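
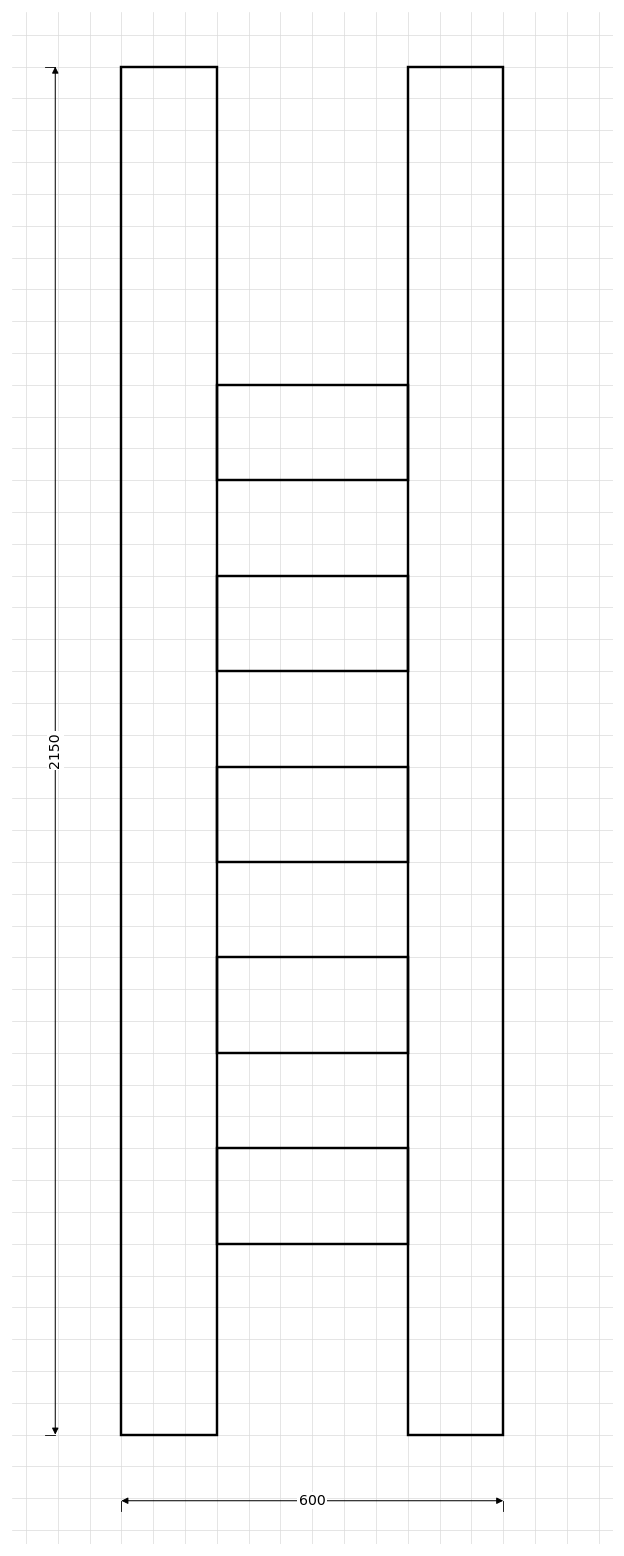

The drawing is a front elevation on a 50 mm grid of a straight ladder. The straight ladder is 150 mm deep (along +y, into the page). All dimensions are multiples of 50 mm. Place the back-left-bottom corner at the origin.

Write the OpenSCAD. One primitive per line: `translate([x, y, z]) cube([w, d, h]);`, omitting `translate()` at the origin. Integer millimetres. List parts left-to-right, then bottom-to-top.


cube([150, 150, 2150]);
translate([150, 0, 300]) cube([300, 150, 150]);
translate([150, 0, 600]) cube([300, 150, 150]);
translate([150, 0, 900]) cube([300, 150, 150]);
translate([150, 0, 1200]) cube([300, 150, 150]);
translate([150, 0, 1500]) cube([300, 150, 150]);
translate([450, 0, 0]) cube([150, 150, 2150]);


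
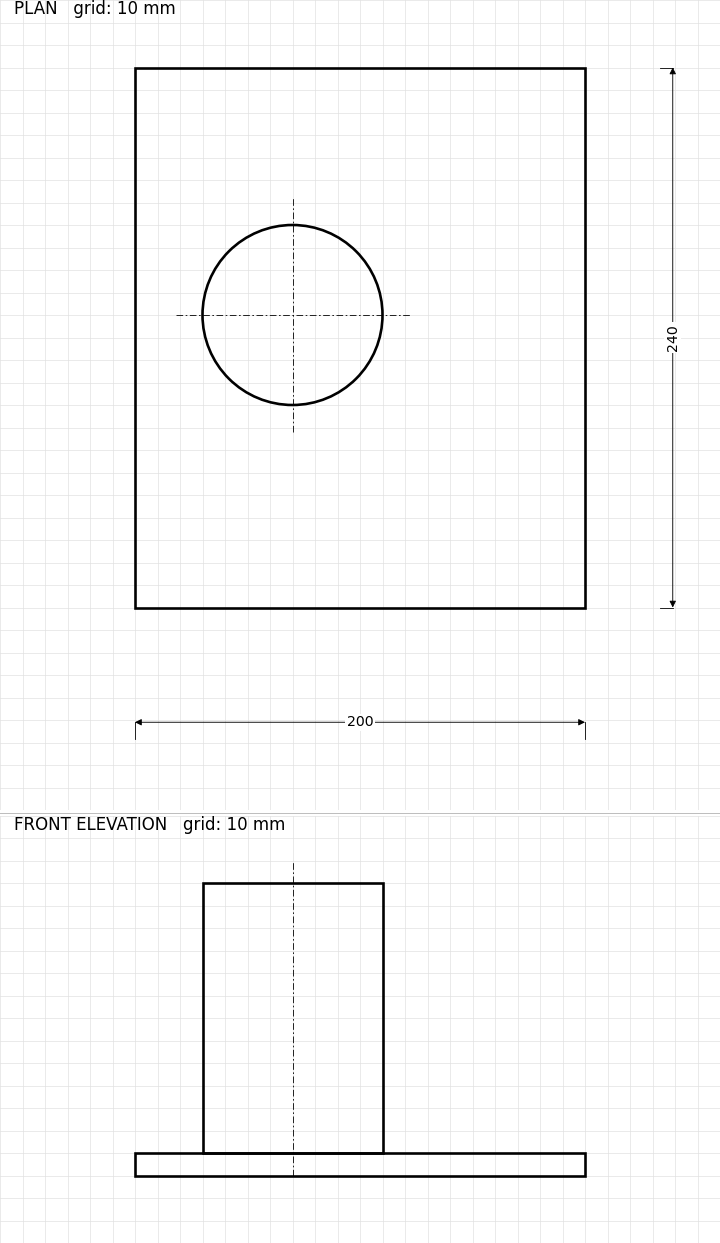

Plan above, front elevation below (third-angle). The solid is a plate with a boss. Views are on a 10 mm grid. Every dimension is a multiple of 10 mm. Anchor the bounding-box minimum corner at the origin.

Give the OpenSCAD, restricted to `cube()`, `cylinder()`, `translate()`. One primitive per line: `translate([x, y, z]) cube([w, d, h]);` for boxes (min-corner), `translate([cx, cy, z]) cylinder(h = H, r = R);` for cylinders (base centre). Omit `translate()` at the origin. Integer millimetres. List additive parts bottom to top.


cube([200, 240, 10]);
translate([70, 130, 10]) cylinder(h = 120, r = 40);


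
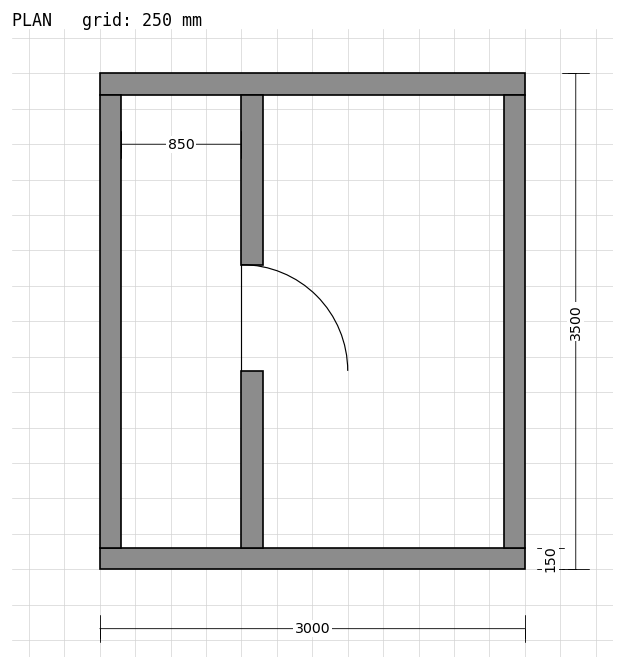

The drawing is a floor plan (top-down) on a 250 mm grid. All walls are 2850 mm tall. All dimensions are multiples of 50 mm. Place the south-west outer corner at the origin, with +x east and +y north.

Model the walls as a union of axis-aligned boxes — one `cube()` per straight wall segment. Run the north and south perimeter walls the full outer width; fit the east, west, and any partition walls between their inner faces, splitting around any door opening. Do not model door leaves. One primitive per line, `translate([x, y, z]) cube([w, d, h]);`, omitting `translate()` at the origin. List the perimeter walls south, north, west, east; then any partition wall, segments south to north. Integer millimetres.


cube([3000, 150, 2850]);
translate([0, 3350, 0]) cube([3000, 150, 2850]);
translate([0, 150, 0]) cube([150, 3200, 2850]);
translate([2850, 150, 0]) cube([150, 3200, 2850]);
translate([1000, 150, 0]) cube([150, 1250, 2850]);
translate([1000, 2150, 0]) cube([150, 1200, 2850]);


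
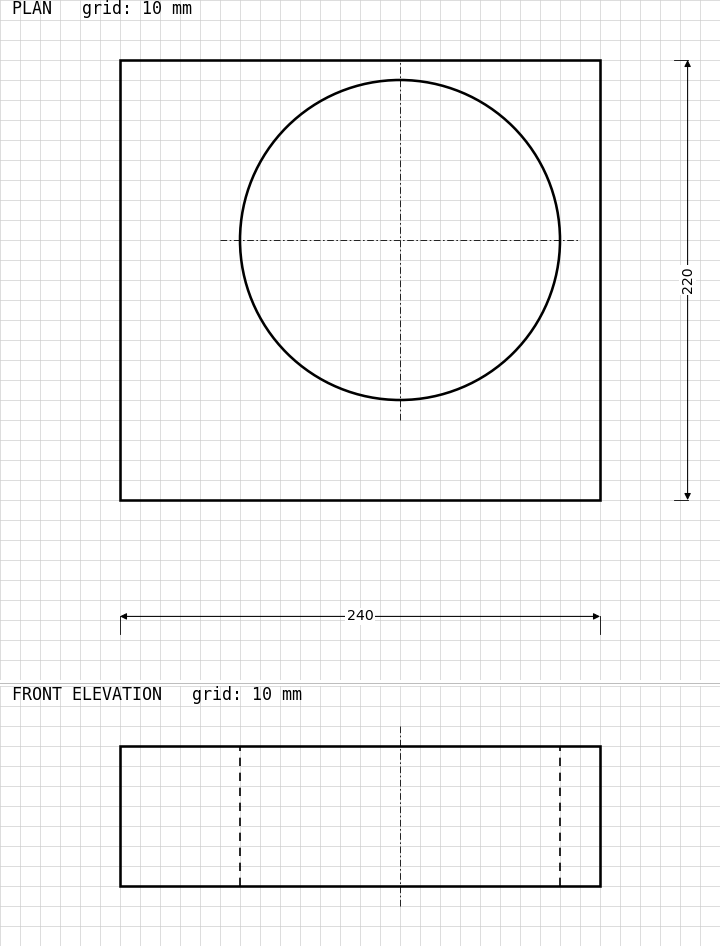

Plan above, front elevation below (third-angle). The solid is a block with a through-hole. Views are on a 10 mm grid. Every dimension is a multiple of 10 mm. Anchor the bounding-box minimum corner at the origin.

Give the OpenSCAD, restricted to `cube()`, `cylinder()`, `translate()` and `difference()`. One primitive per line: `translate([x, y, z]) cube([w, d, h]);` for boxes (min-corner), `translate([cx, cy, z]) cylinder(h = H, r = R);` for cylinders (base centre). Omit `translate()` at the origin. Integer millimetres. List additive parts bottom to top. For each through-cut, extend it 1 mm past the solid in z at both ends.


difference() {
  cube([240, 220, 70]);
  translate([140, 130, -1]) cylinder(h = 72, r = 80);
}


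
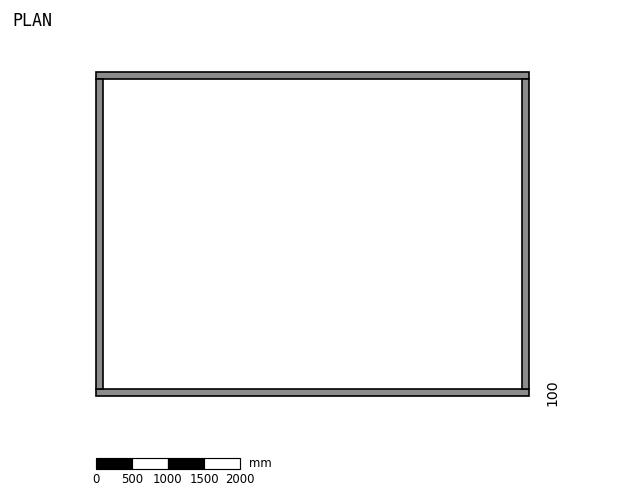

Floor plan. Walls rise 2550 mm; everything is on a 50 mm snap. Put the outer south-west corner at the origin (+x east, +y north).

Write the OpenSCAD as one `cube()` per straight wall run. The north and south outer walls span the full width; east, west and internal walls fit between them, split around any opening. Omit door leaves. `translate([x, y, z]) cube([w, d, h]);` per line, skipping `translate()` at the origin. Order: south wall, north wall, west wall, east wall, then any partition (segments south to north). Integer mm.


cube([6000, 100, 2550]);
translate([0, 4400, 0]) cube([6000, 100, 2550]);
translate([0, 100, 0]) cube([100, 4300, 2550]);
translate([5900, 100, 0]) cube([100, 4300, 2550]);


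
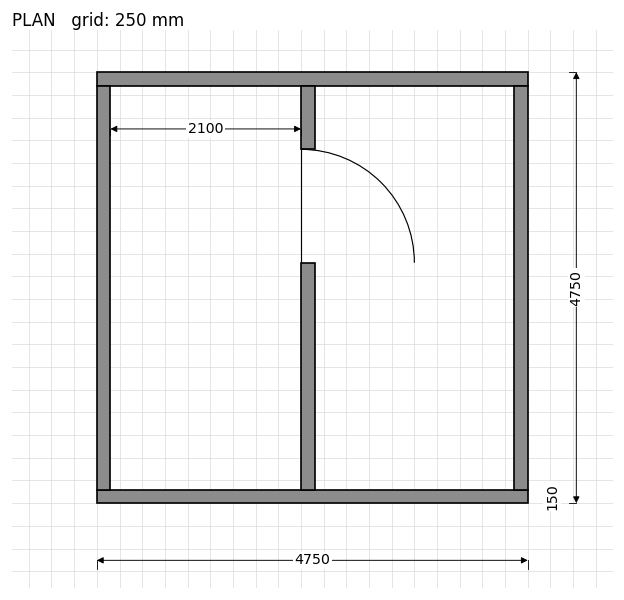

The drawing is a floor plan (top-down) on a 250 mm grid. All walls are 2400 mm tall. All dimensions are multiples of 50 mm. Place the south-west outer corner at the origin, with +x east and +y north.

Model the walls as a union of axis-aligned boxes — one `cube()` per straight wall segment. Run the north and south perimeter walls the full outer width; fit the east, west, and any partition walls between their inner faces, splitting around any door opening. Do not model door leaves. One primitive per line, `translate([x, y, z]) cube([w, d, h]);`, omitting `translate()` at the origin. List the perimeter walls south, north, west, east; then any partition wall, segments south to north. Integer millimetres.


cube([4750, 150, 2400]);
translate([0, 4600, 0]) cube([4750, 150, 2400]);
translate([0, 150, 0]) cube([150, 4450, 2400]);
translate([4600, 150, 0]) cube([150, 4450, 2400]);
translate([2250, 150, 0]) cube([150, 2500, 2400]);
translate([2250, 3900, 0]) cube([150, 700, 2400]);


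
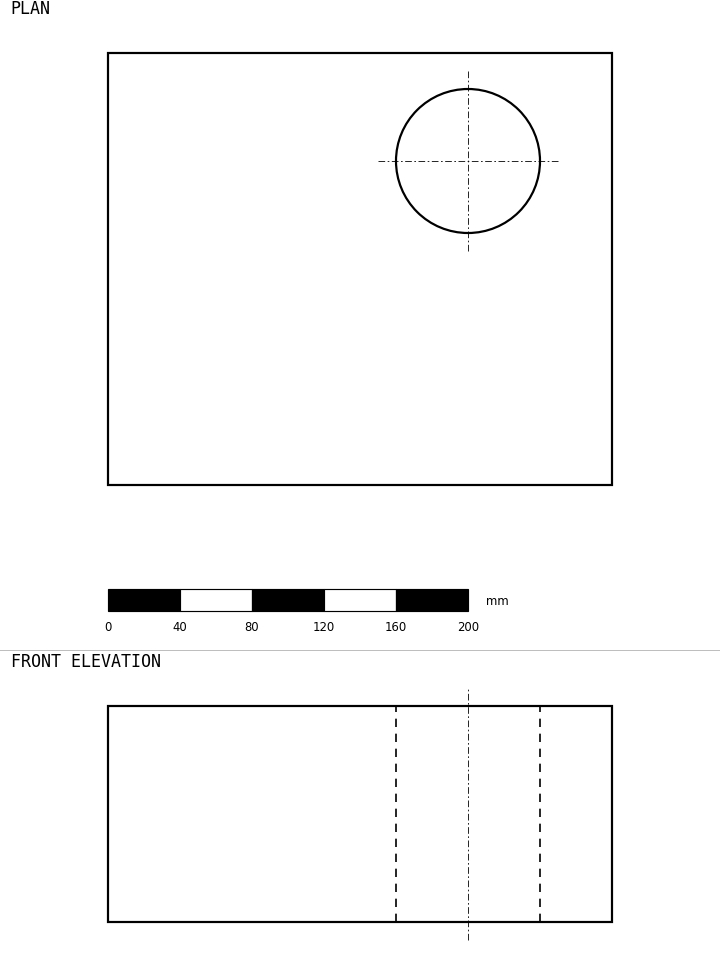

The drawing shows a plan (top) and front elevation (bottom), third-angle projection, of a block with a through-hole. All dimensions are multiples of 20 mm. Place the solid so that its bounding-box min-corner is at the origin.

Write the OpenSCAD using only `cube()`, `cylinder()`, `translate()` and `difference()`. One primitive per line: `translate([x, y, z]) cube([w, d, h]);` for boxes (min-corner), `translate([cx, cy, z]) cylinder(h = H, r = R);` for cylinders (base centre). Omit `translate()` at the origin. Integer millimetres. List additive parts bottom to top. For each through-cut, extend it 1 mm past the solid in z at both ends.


difference() {
  cube([280, 240, 120]);
  translate([200, 180, -1]) cylinder(h = 122, r = 40);
}


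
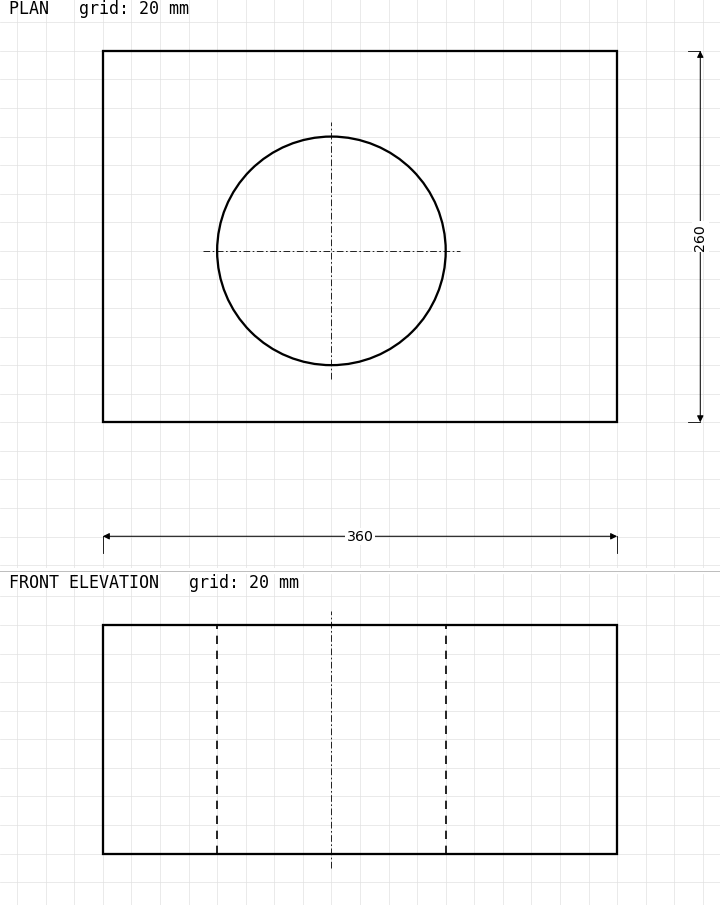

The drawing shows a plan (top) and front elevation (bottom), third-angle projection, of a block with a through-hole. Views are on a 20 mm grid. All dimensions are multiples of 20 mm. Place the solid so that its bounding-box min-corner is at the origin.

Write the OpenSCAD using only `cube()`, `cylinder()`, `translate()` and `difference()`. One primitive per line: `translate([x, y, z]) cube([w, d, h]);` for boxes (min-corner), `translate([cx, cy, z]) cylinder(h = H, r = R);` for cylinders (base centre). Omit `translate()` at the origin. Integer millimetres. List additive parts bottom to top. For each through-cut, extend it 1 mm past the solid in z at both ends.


difference() {
  cube([360, 260, 160]);
  translate([160, 120, -1]) cylinder(h = 162, r = 80);
}


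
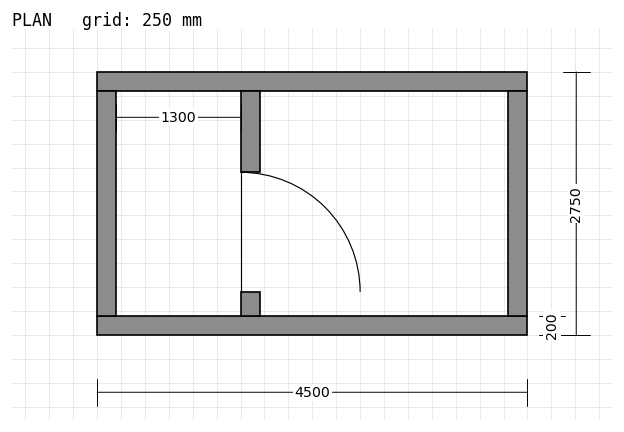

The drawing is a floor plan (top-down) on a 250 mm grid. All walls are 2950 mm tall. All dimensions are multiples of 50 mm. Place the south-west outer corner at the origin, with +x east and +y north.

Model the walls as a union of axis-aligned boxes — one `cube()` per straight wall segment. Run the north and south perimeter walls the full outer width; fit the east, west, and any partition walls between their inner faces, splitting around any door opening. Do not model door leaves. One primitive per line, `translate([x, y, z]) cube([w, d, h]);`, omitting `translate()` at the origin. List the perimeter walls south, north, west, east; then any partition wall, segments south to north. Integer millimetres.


cube([4500, 200, 2950]);
translate([0, 2550, 0]) cube([4500, 200, 2950]);
translate([0, 200, 0]) cube([200, 2350, 2950]);
translate([4300, 200, 0]) cube([200, 2350, 2950]);
translate([1500, 200, 0]) cube([200, 250, 2950]);
translate([1500, 1700, 0]) cube([200, 850, 2950]);


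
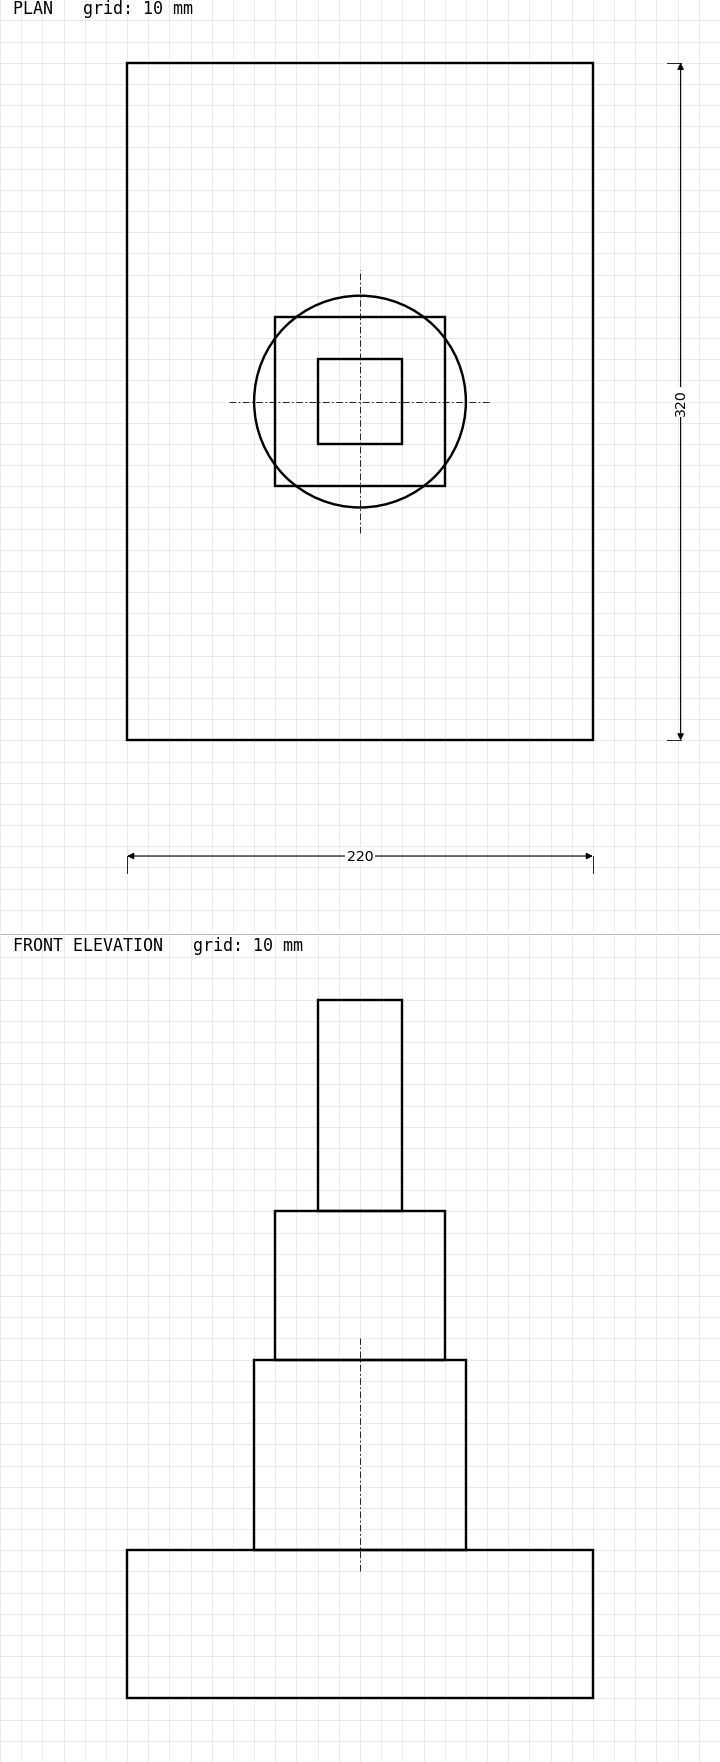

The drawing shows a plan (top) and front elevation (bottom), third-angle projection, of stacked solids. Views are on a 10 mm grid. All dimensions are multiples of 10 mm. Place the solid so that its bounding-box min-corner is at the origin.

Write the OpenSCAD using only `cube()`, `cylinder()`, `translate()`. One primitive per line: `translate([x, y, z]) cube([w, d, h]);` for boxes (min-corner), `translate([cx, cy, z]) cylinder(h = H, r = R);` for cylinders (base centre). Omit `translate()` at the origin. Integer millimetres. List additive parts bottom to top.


cube([220, 320, 70]);
translate([110, 160, 70]) cylinder(h = 90, r = 50);
translate([70, 120, 160]) cube([80, 80, 70]);
translate([90, 140, 230]) cube([40, 40, 100]);


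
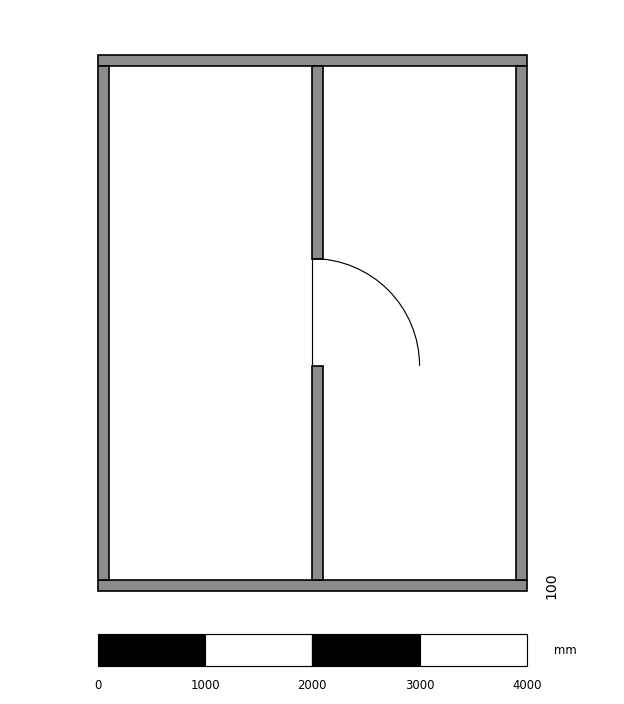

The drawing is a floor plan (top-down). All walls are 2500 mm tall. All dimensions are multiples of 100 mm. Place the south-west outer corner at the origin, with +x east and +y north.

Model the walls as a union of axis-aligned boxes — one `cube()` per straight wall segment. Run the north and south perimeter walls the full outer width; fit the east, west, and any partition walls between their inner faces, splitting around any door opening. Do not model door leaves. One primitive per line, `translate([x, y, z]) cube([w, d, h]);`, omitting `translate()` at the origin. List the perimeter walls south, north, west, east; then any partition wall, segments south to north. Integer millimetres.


cube([4000, 100, 2500]);
translate([0, 4900, 0]) cube([4000, 100, 2500]);
translate([0, 100, 0]) cube([100, 4800, 2500]);
translate([3900, 100, 0]) cube([100, 4800, 2500]);
translate([2000, 100, 0]) cube([100, 2000, 2500]);
translate([2000, 3100, 0]) cube([100, 1800, 2500]);


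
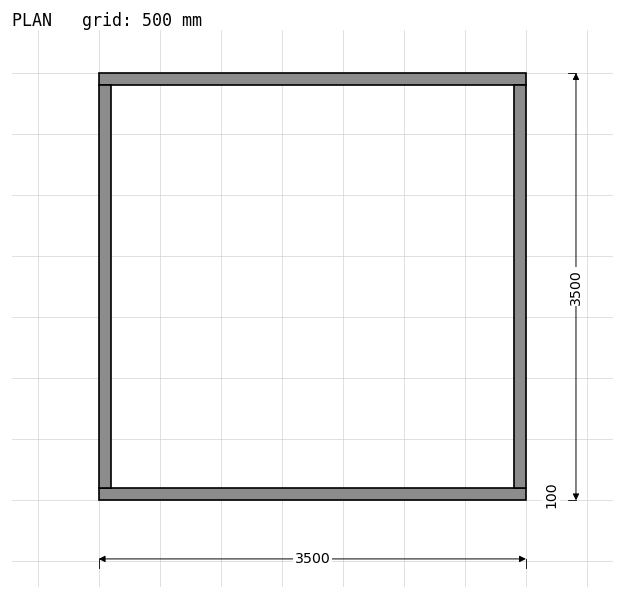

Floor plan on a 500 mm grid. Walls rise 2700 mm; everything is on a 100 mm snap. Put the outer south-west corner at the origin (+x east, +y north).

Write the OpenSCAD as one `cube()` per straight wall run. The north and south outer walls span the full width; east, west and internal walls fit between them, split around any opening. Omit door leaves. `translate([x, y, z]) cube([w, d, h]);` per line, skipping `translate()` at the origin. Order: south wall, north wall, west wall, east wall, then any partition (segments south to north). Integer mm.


cube([3500, 100, 2700]);
translate([0, 3400, 0]) cube([3500, 100, 2700]);
translate([0, 100, 0]) cube([100, 3300, 2700]);
translate([3400, 100, 0]) cube([100, 3300, 2700]);


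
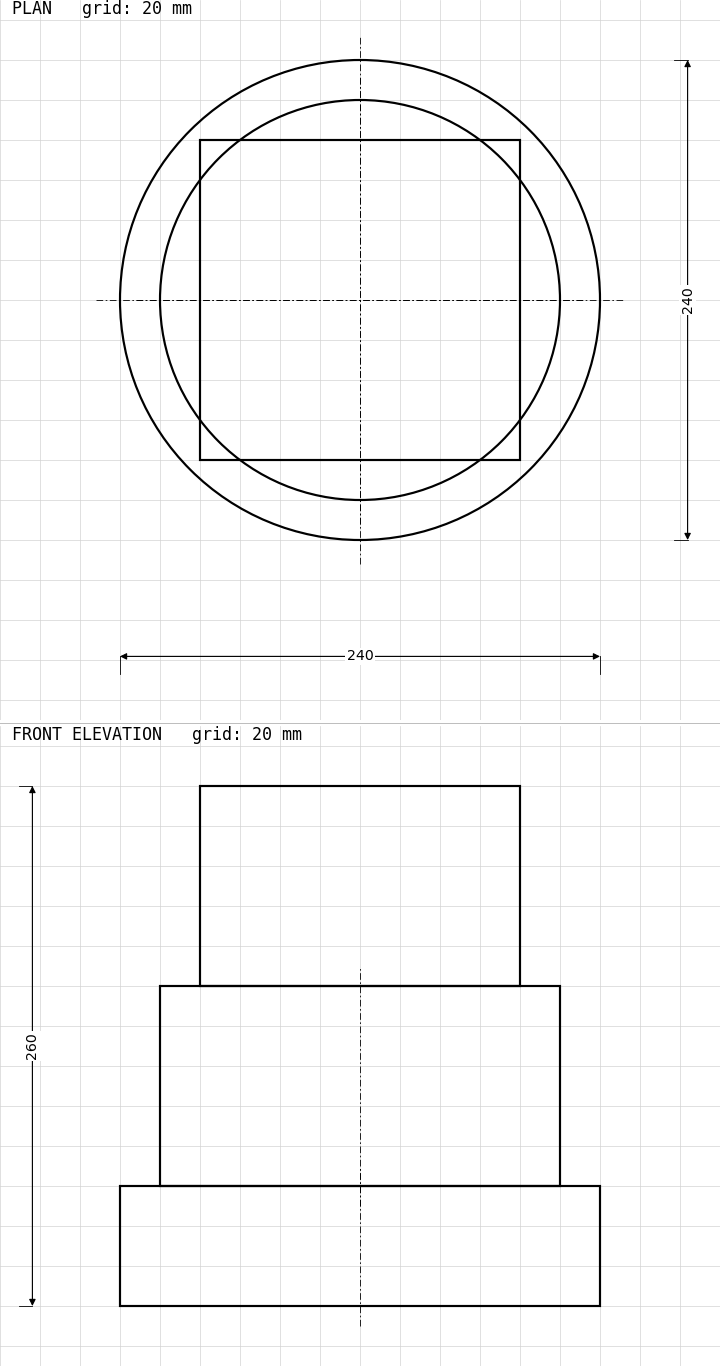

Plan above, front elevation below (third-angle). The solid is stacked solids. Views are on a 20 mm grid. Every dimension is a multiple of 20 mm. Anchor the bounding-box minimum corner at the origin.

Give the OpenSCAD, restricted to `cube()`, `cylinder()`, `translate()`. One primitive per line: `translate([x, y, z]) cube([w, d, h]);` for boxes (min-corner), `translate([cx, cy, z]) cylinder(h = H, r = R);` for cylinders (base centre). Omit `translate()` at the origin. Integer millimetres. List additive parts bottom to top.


translate([120, 120, 0]) cylinder(h = 60, r = 120);
translate([120, 120, 60]) cylinder(h = 100, r = 100);
translate([40, 40, 160]) cube([160, 160, 100]);


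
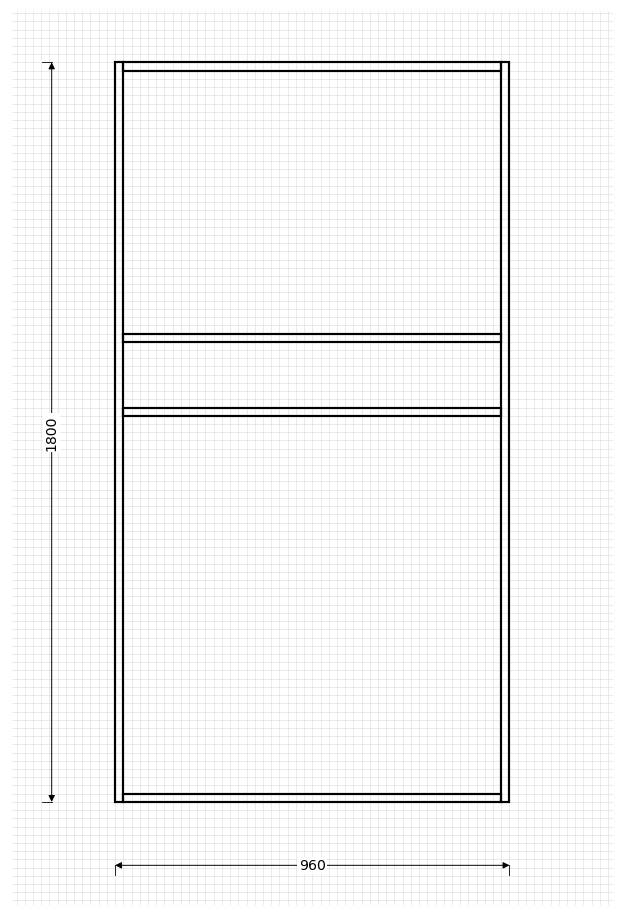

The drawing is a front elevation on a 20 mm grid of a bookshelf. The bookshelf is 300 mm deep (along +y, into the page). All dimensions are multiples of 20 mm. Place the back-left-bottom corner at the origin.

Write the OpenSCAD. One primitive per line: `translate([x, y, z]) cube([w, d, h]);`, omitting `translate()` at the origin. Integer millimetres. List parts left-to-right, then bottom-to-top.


cube([20, 300, 1800]);
translate([20, 0, 0]) cube([920, 300, 20]);
translate([20, 0, 940]) cube([920, 300, 20]);
translate([20, 0, 1120]) cube([920, 300, 20]);
translate([20, 0, 1780]) cube([920, 300, 20]);
translate([940, 0, 0]) cube([20, 300, 1800]);


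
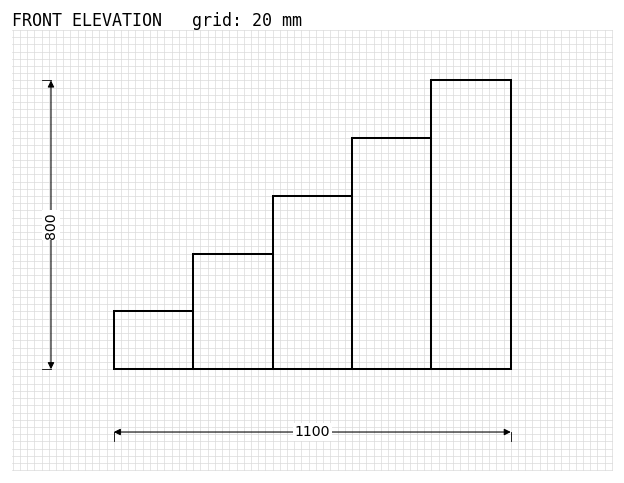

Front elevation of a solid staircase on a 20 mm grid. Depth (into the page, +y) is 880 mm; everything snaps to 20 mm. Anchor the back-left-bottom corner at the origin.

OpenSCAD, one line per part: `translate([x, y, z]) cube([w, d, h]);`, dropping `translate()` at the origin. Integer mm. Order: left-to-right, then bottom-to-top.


cube([220, 880, 160]);
translate([220, 0, 0]) cube([220, 880, 320]);
translate([440, 0, 0]) cube([220, 880, 480]);
translate([660, 0, 0]) cube([220, 880, 640]);
translate([880, 0, 0]) cube([220, 880, 800]);


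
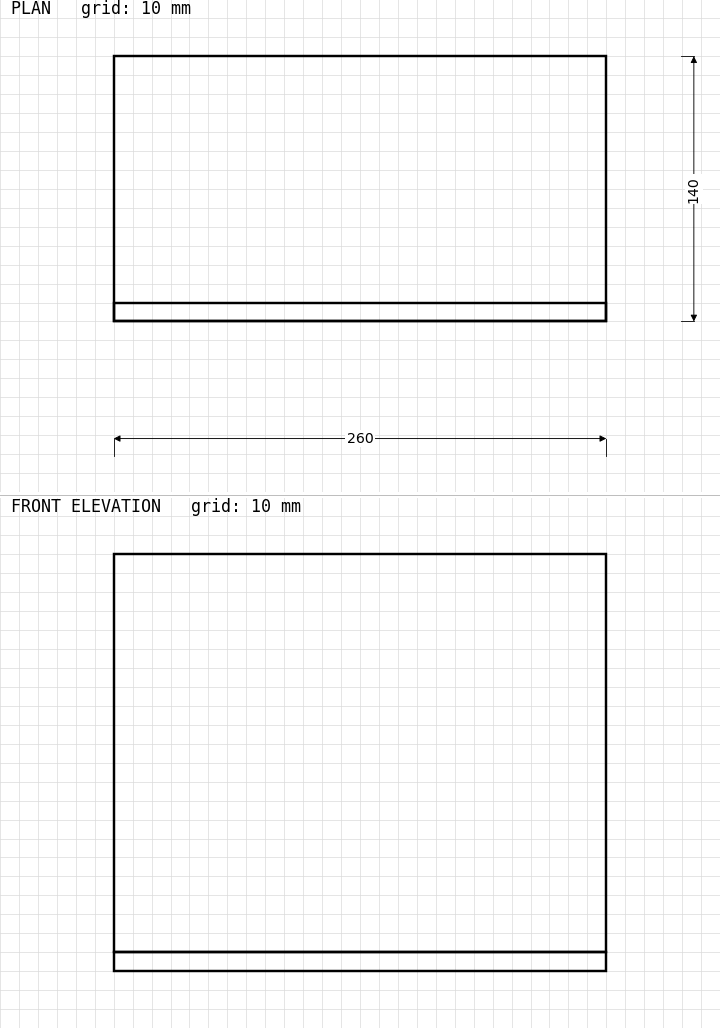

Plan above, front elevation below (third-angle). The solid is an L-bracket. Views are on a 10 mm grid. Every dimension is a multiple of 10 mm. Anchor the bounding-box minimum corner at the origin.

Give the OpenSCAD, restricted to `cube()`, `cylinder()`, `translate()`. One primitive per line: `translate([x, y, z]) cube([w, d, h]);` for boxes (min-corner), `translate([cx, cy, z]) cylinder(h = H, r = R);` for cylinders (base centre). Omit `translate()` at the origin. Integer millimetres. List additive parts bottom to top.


cube([260, 140, 10]);
translate([0, 0, 10]) cube([260, 10, 210]);


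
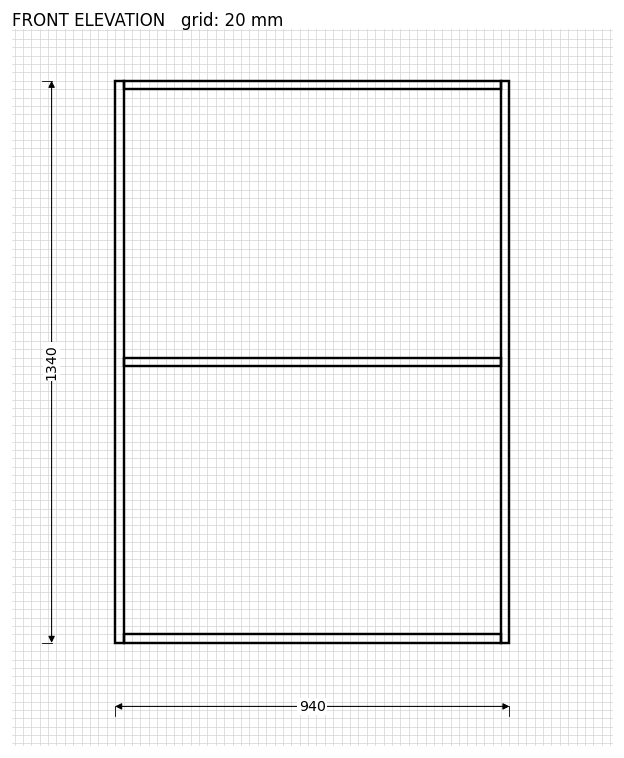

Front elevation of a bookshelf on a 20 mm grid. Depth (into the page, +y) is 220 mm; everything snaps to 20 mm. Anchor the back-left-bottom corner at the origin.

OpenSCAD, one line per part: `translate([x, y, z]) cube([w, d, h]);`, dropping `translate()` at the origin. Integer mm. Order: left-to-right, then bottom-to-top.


cube([20, 220, 1340]);
translate([20, 0, 0]) cube([900, 220, 20]);
translate([20, 0, 660]) cube([900, 220, 20]);
translate([20, 0, 1320]) cube([900, 220, 20]);
translate([920, 0, 0]) cube([20, 220, 1340]);


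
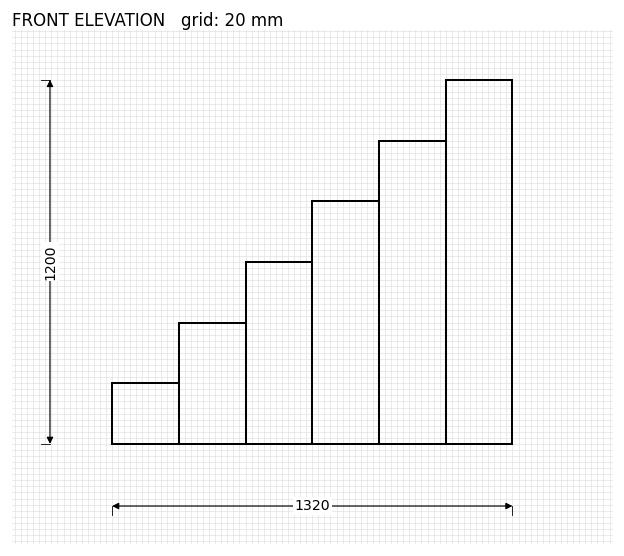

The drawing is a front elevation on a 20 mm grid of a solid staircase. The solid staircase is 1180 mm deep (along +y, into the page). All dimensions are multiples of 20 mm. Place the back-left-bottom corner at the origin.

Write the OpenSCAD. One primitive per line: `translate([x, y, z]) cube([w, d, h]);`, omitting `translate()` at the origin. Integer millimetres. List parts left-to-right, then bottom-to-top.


cube([220, 1180, 200]);
translate([220, 0, 0]) cube([220, 1180, 400]);
translate([440, 0, 0]) cube([220, 1180, 600]);
translate([660, 0, 0]) cube([220, 1180, 800]);
translate([880, 0, 0]) cube([220, 1180, 1000]);
translate([1100, 0, 0]) cube([220, 1180, 1200]);


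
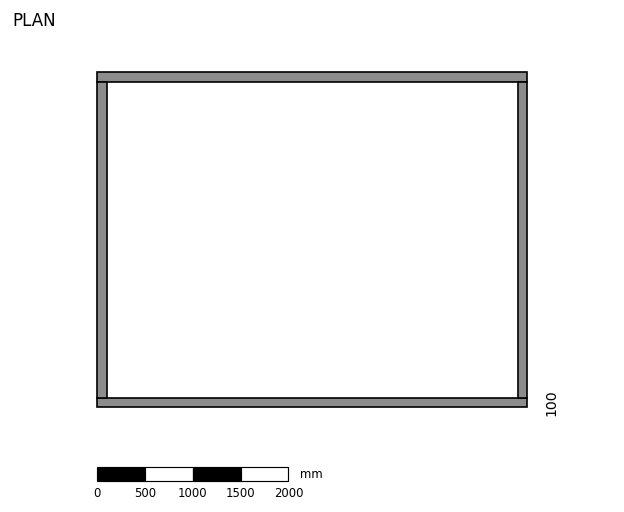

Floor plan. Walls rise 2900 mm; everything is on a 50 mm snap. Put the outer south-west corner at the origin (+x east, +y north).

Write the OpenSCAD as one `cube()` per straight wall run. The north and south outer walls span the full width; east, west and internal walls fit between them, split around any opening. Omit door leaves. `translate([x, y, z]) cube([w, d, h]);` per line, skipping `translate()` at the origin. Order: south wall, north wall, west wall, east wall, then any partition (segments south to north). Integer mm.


cube([4500, 100, 2900]);
translate([0, 3400, 0]) cube([4500, 100, 2900]);
translate([0, 100, 0]) cube([100, 3300, 2900]);
translate([4400, 100, 0]) cube([100, 3300, 2900]);


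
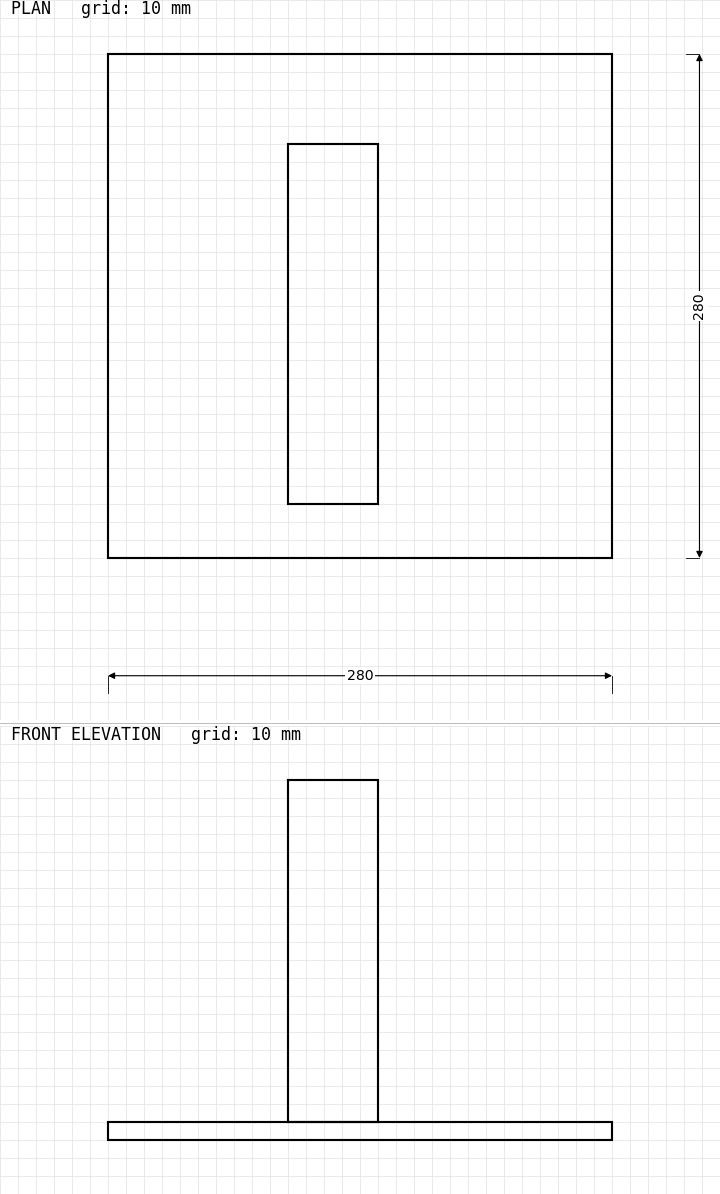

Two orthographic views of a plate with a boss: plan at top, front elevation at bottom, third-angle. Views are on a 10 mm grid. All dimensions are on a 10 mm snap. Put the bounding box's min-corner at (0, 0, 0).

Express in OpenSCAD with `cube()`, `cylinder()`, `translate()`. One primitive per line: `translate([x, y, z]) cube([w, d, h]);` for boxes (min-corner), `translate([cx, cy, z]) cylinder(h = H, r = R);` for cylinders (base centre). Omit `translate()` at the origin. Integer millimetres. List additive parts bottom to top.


cube([280, 280, 10]);
translate([100, 30, 10]) cube([50, 200, 190]);


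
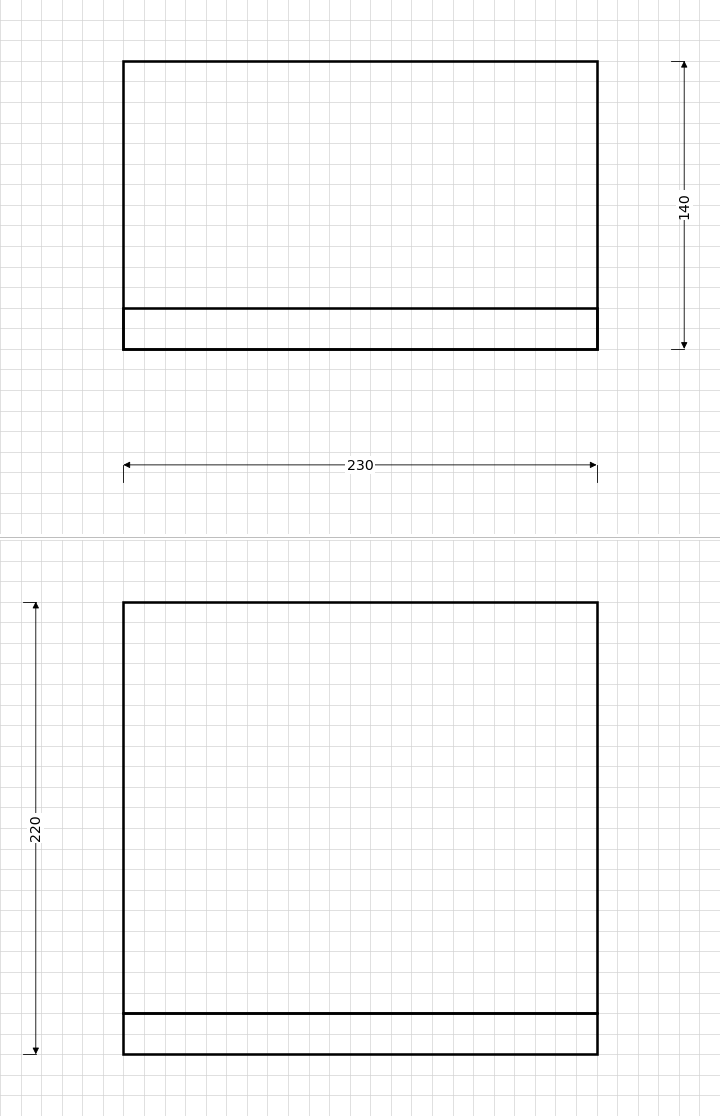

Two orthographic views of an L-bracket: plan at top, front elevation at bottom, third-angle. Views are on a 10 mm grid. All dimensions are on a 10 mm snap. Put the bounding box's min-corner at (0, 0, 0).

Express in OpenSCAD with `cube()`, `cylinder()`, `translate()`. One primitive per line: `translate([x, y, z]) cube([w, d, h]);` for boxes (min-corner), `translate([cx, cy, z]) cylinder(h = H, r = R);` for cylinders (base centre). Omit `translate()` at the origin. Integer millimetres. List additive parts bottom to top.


cube([230, 140, 20]);
translate([0, 0, 20]) cube([230, 20, 200]);


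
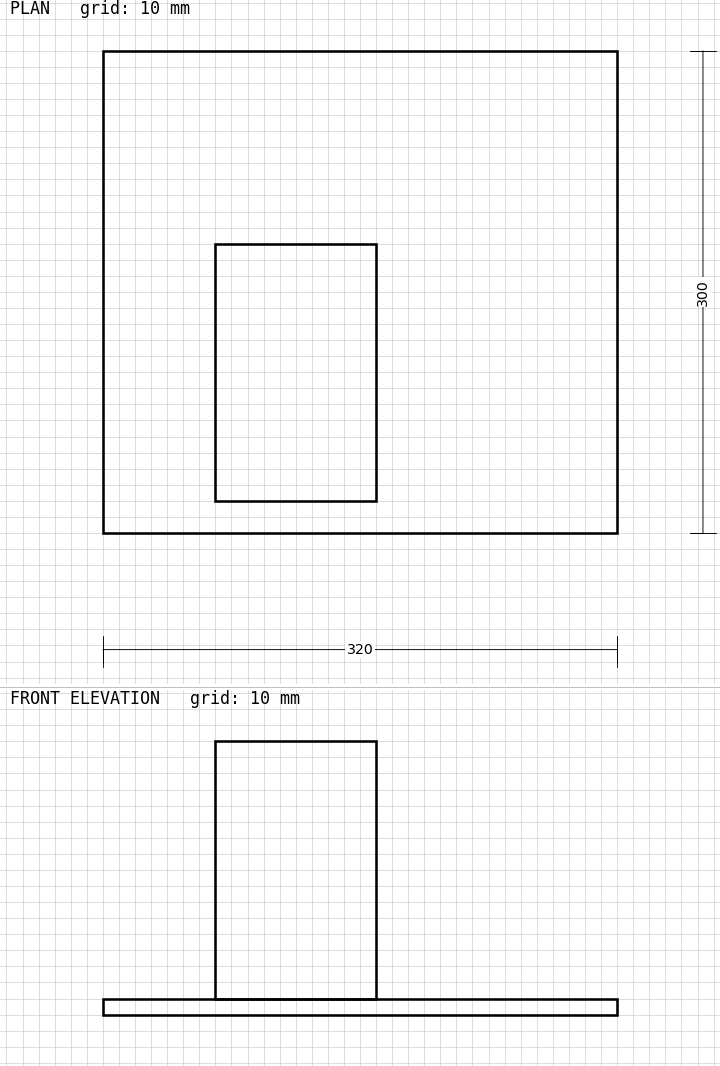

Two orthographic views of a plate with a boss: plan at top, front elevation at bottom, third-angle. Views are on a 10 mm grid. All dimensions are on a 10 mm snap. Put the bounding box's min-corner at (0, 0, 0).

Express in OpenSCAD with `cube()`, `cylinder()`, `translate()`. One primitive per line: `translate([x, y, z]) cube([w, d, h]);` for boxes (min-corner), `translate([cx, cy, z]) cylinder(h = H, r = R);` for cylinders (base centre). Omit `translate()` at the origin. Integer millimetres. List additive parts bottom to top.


cube([320, 300, 10]);
translate([70, 20, 10]) cube([100, 160, 160]);


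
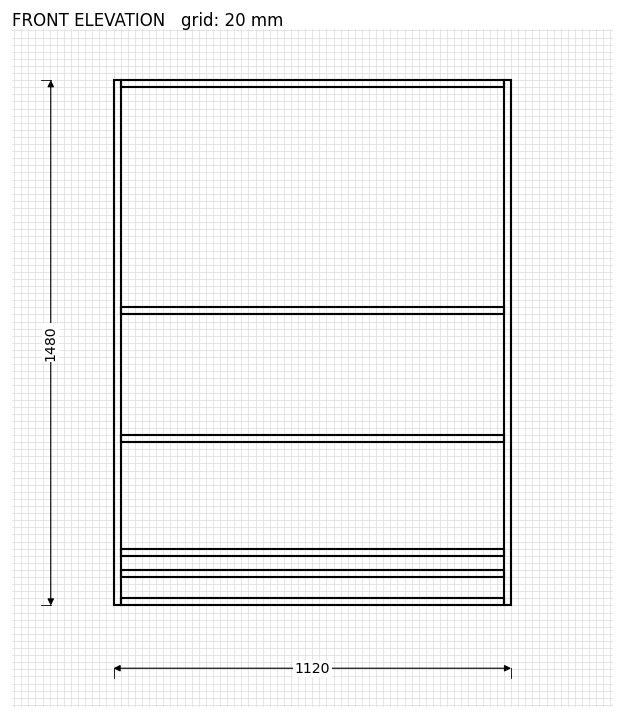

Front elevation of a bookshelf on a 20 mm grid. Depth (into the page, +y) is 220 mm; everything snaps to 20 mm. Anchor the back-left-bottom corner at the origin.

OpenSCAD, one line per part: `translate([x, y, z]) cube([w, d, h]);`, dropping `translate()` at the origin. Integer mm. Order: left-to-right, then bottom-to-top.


cube([20, 220, 1480]);
translate([20, 0, 0]) cube([1080, 220, 20]);
translate([20, 0, 80]) cube([1080, 220, 20]);
translate([20, 0, 140]) cube([1080, 220, 20]);
translate([20, 0, 460]) cube([1080, 220, 20]);
translate([20, 0, 820]) cube([1080, 220, 20]);
translate([20, 0, 1460]) cube([1080, 220, 20]);
translate([1100, 0, 0]) cube([20, 220, 1480]);


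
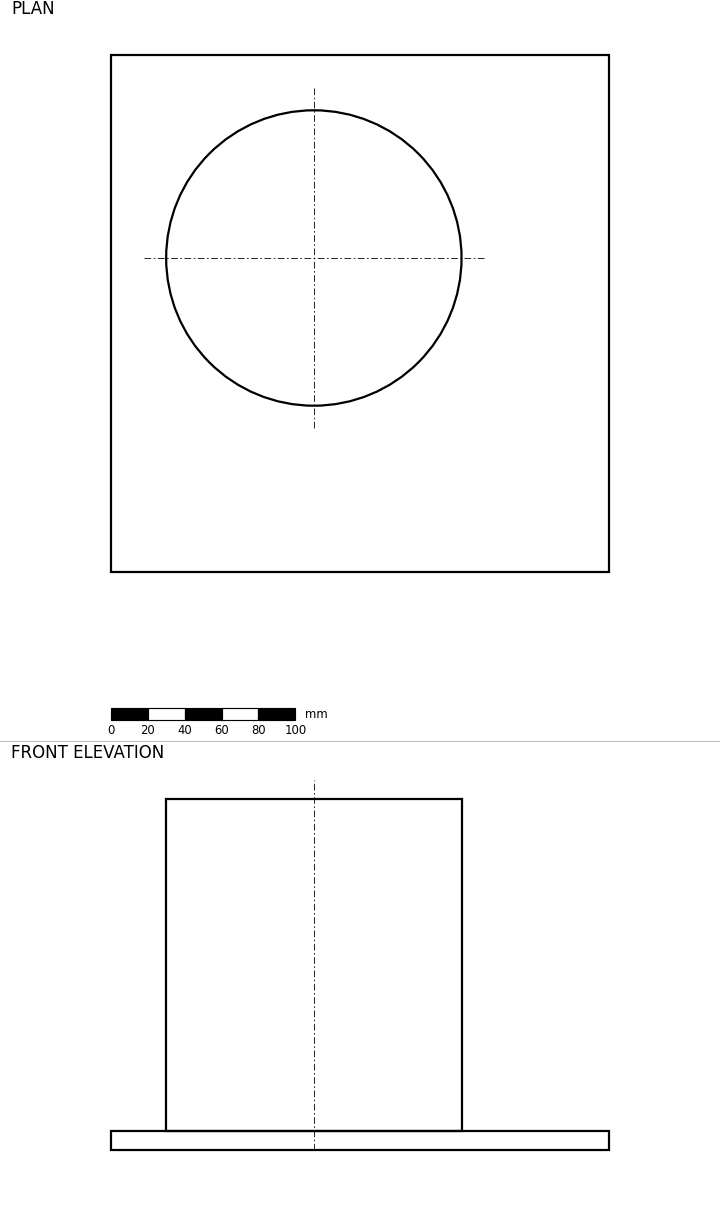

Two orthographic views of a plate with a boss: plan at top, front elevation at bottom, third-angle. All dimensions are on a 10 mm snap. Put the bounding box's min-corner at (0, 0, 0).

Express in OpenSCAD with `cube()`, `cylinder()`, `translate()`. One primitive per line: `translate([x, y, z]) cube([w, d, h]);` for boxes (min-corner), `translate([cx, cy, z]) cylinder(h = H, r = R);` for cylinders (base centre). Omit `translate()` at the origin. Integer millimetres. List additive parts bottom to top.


cube([270, 280, 10]);
translate([110, 170, 10]) cylinder(h = 180, r = 80);


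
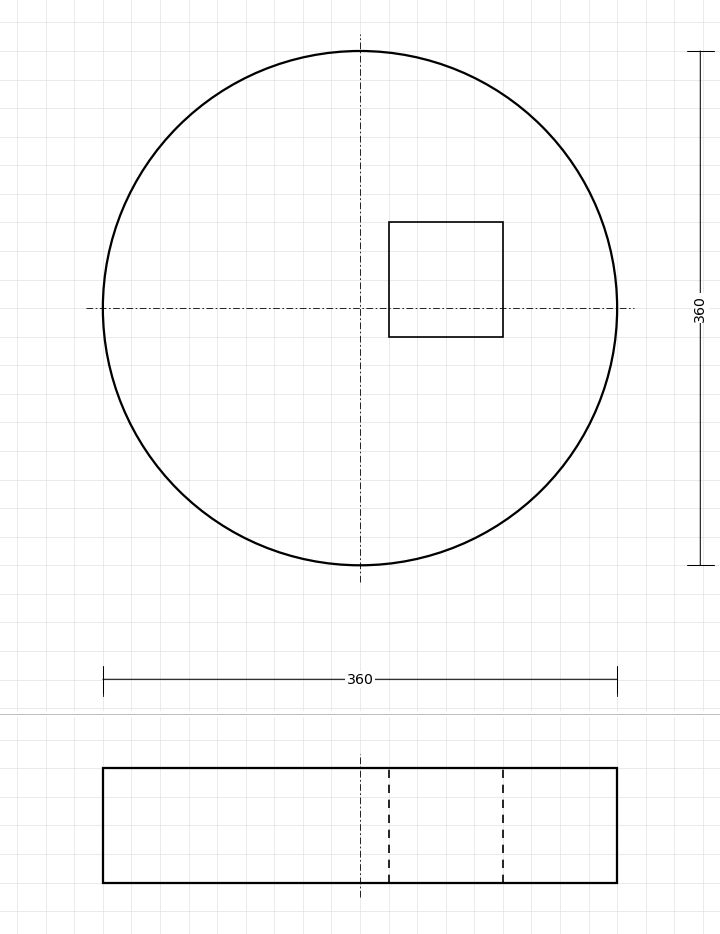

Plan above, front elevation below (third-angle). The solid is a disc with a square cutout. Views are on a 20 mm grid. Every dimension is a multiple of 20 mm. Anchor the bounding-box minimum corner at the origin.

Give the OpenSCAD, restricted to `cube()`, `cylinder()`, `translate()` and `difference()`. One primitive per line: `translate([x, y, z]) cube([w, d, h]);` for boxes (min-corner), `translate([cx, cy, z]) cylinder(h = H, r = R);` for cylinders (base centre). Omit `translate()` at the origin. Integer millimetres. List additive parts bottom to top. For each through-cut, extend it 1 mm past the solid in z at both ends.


difference() {
  translate([180, 180, 0]) cylinder(h = 80, r = 180);
  translate([200, 160, -1]) cube([80, 80, 82]);
}


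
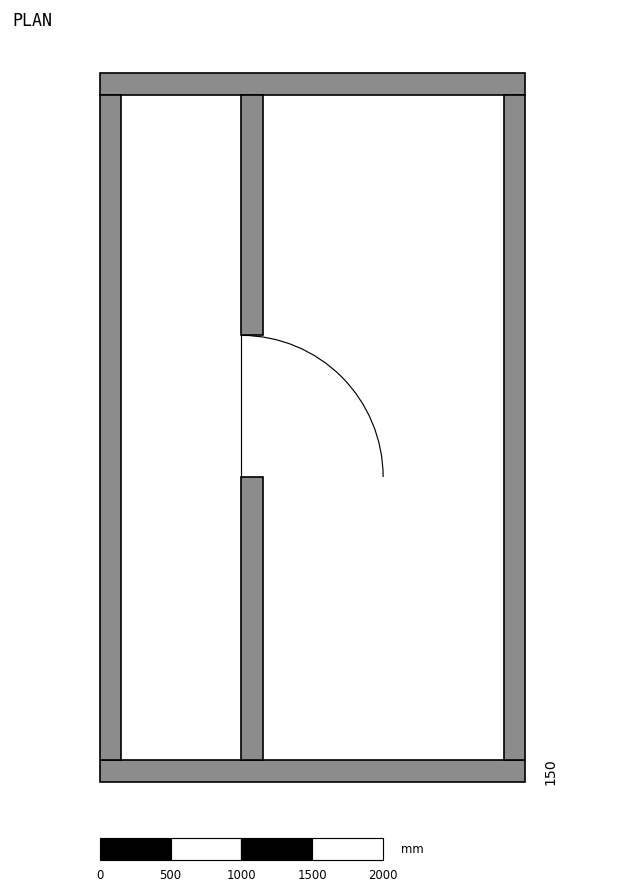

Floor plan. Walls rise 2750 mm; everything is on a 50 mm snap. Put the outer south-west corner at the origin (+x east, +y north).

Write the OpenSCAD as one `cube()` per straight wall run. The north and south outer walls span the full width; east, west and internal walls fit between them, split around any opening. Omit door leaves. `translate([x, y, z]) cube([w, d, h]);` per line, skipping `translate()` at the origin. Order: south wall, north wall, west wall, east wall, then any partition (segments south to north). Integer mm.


cube([3000, 150, 2750]);
translate([0, 4850, 0]) cube([3000, 150, 2750]);
translate([0, 150, 0]) cube([150, 4700, 2750]);
translate([2850, 150, 0]) cube([150, 4700, 2750]);
translate([1000, 150, 0]) cube([150, 2000, 2750]);
translate([1000, 3150, 0]) cube([150, 1700, 2750]);


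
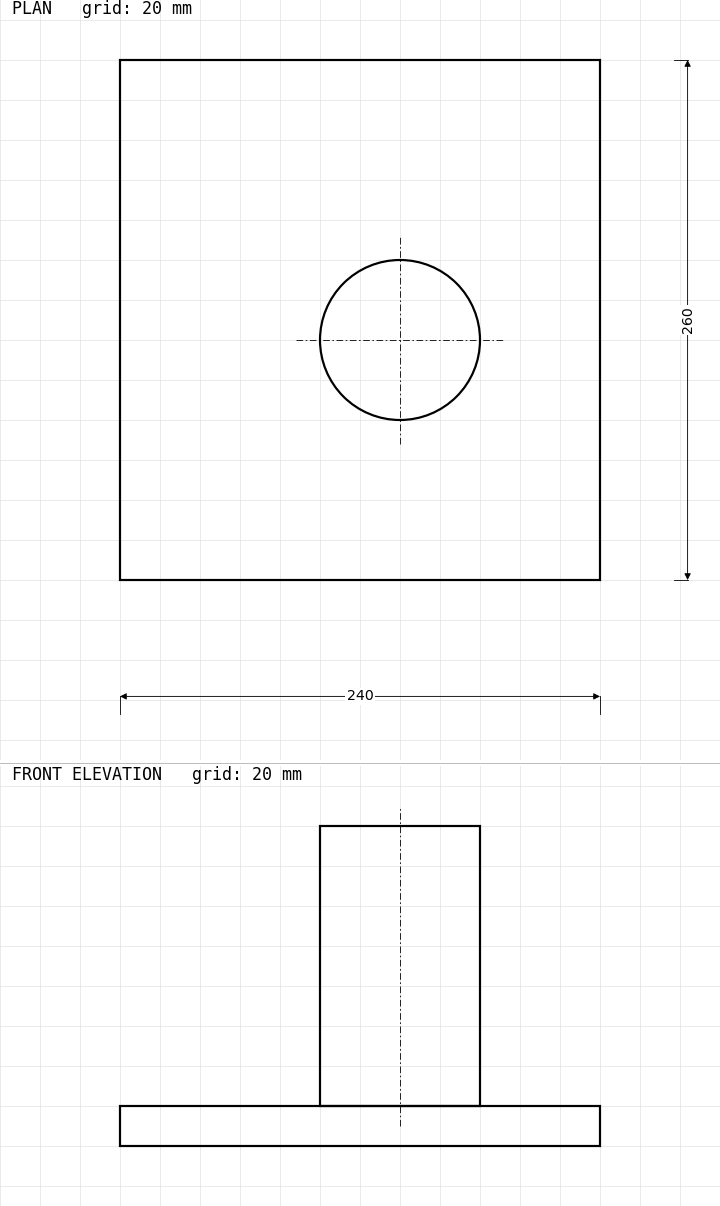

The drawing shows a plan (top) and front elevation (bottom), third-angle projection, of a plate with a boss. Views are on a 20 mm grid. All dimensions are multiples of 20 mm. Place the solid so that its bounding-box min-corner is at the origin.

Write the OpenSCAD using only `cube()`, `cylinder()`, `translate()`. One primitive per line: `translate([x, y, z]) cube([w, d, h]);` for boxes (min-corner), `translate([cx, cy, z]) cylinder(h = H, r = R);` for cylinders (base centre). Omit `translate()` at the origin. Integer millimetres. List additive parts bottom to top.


cube([240, 260, 20]);
translate([140, 120, 20]) cylinder(h = 140, r = 40);


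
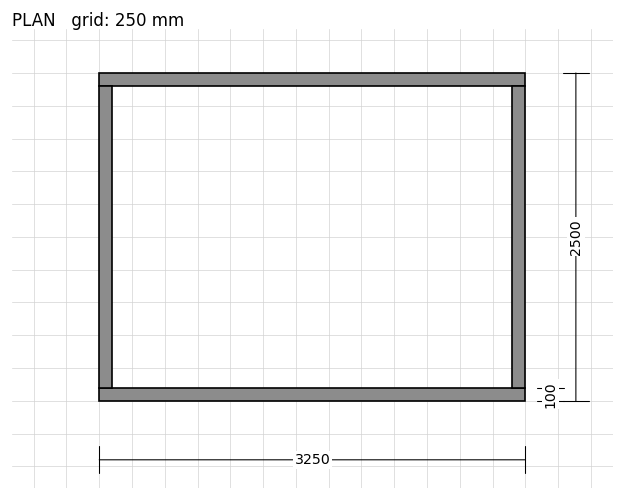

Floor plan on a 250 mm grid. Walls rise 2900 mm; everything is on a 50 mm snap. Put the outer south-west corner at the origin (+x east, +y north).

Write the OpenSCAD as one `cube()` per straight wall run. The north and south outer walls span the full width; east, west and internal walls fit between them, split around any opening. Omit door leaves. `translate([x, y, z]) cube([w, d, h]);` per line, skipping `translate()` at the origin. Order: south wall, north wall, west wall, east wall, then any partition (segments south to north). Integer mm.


cube([3250, 100, 2900]);
translate([0, 2400, 0]) cube([3250, 100, 2900]);
translate([0, 100, 0]) cube([100, 2300, 2900]);
translate([3150, 100, 0]) cube([100, 2300, 2900]);


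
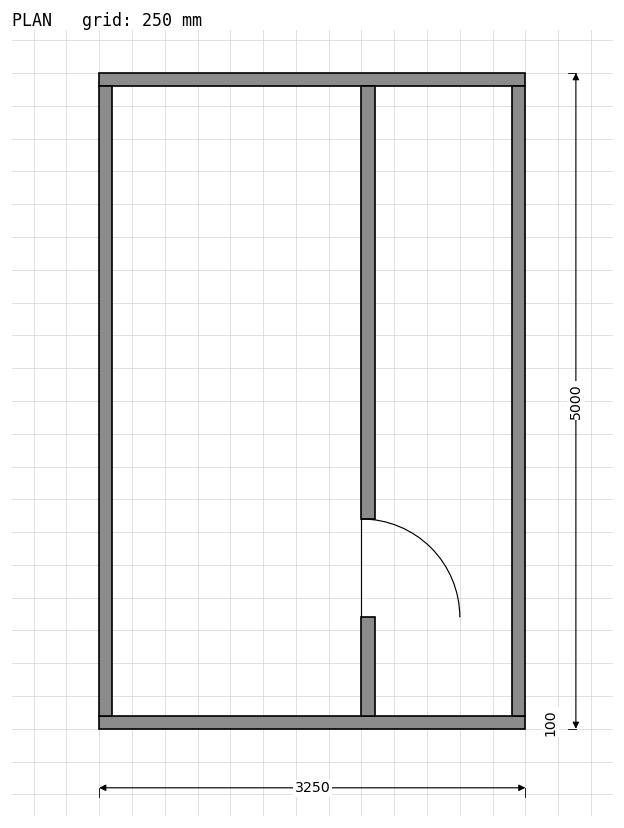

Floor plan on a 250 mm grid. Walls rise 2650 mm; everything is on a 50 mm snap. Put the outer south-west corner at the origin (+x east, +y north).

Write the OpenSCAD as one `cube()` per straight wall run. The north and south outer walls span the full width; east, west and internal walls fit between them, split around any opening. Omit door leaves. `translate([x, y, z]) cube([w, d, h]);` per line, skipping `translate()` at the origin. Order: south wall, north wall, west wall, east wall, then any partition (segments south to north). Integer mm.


cube([3250, 100, 2650]);
translate([0, 4900, 0]) cube([3250, 100, 2650]);
translate([0, 100, 0]) cube([100, 4800, 2650]);
translate([3150, 100, 0]) cube([100, 4800, 2650]);
translate([2000, 100, 0]) cube([100, 750, 2650]);
translate([2000, 1600, 0]) cube([100, 3300, 2650]);


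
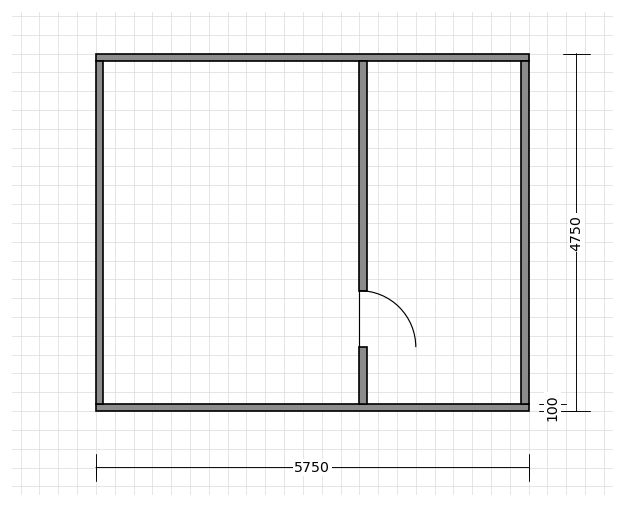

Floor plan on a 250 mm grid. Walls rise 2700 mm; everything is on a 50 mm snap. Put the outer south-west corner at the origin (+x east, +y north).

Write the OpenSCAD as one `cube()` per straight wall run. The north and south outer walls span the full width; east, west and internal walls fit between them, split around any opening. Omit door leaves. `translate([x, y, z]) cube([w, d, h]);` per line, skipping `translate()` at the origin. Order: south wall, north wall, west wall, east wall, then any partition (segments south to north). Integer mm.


cube([5750, 100, 2700]);
translate([0, 4650, 0]) cube([5750, 100, 2700]);
translate([0, 100, 0]) cube([100, 4550, 2700]);
translate([5650, 100, 0]) cube([100, 4550, 2700]);
translate([3500, 100, 0]) cube([100, 750, 2700]);
translate([3500, 1600, 0]) cube([100, 3050, 2700]);


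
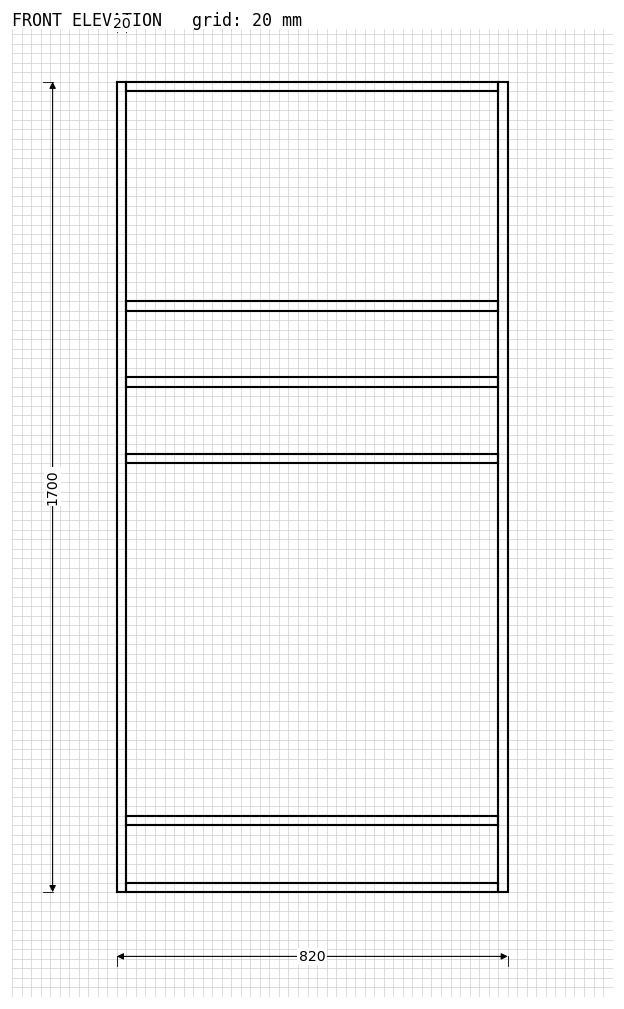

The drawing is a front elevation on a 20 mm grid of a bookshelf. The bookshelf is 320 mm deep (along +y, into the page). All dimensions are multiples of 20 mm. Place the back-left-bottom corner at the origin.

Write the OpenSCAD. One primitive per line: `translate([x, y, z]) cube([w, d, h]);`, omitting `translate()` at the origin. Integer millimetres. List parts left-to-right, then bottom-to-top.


cube([20, 320, 1700]);
translate([20, 0, 0]) cube([780, 320, 20]);
translate([20, 0, 140]) cube([780, 320, 20]);
translate([20, 0, 900]) cube([780, 320, 20]);
translate([20, 0, 1060]) cube([780, 320, 20]);
translate([20, 0, 1220]) cube([780, 320, 20]);
translate([20, 0, 1680]) cube([780, 320, 20]);
translate([800, 0, 0]) cube([20, 320, 1700]);


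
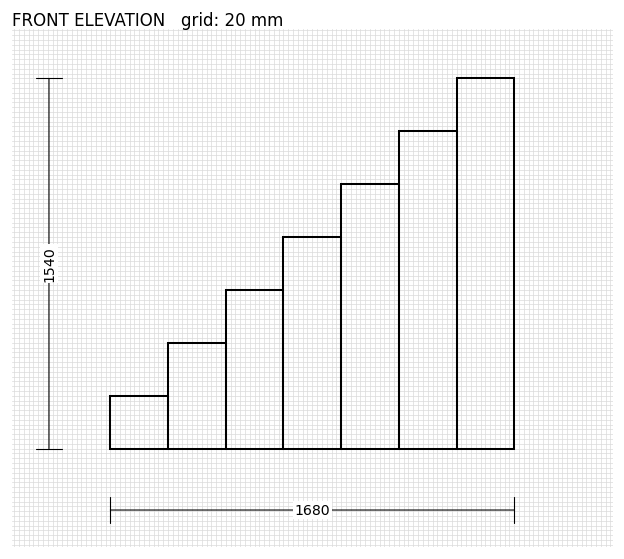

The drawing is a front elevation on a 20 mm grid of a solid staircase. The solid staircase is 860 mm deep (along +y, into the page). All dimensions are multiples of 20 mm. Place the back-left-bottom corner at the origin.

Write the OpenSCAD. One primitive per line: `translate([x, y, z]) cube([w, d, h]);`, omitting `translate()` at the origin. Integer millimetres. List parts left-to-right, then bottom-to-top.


cube([240, 860, 220]);
translate([240, 0, 0]) cube([240, 860, 440]);
translate([480, 0, 0]) cube([240, 860, 660]);
translate([720, 0, 0]) cube([240, 860, 880]);
translate([960, 0, 0]) cube([240, 860, 1100]);
translate([1200, 0, 0]) cube([240, 860, 1320]);
translate([1440, 0, 0]) cube([240, 860, 1540]);


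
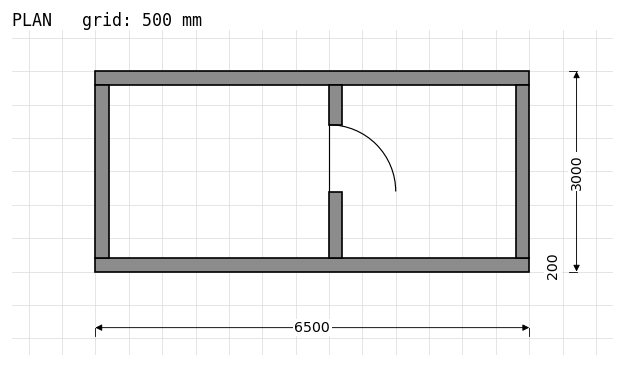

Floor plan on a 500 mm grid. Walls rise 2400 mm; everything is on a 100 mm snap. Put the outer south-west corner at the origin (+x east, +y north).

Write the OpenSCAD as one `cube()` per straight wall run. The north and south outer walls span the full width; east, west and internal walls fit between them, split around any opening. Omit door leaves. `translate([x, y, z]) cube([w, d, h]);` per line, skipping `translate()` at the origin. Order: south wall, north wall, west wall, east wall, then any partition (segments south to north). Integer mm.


cube([6500, 200, 2400]);
translate([0, 2800, 0]) cube([6500, 200, 2400]);
translate([0, 200, 0]) cube([200, 2600, 2400]);
translate([6300, 200, 0]) cube([200, 2600, 2400]);
translate([3500, 200, 0]) cube([200, 1000, 2400]);
translate([3500, 2200, 0]) cube([200, 600, 2400]);


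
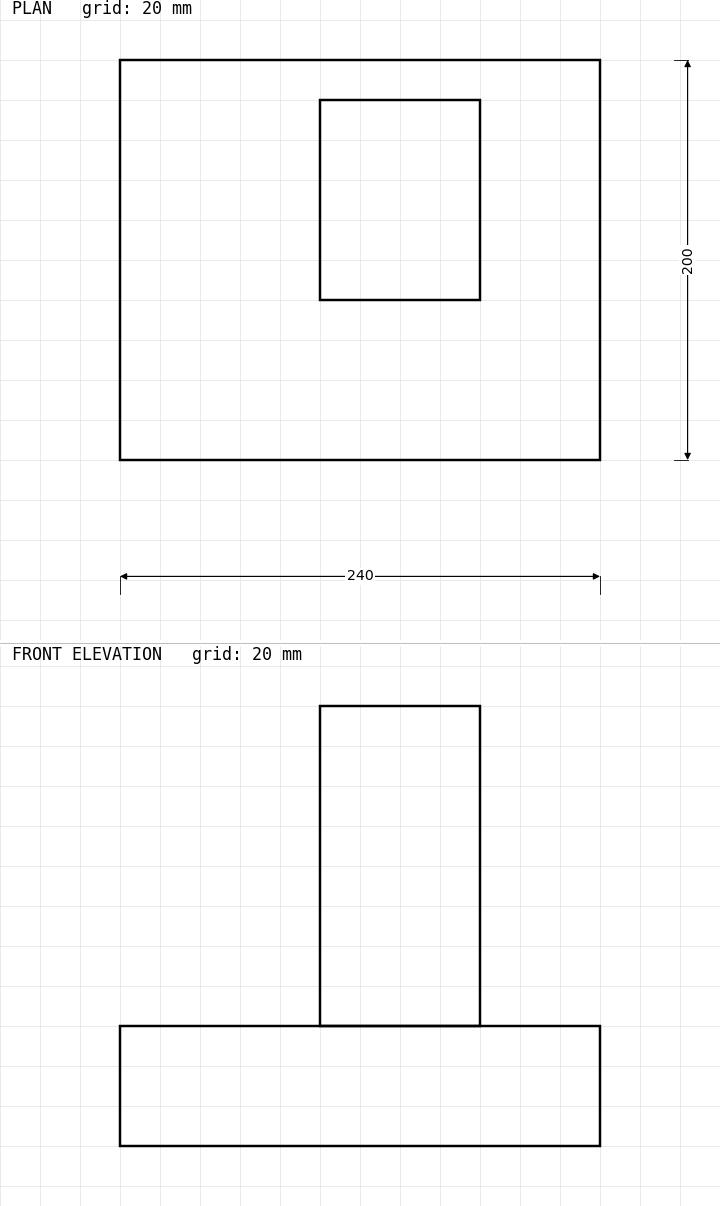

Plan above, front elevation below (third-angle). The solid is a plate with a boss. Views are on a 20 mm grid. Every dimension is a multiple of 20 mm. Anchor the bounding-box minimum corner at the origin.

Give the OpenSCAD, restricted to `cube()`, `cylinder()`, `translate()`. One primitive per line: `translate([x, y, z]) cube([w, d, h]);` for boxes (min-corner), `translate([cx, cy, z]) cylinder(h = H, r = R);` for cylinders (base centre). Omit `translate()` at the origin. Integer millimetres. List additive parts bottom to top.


cube([240, 200, 60]);
translate([100, 80, 60]) cube([80, 100, 160]);


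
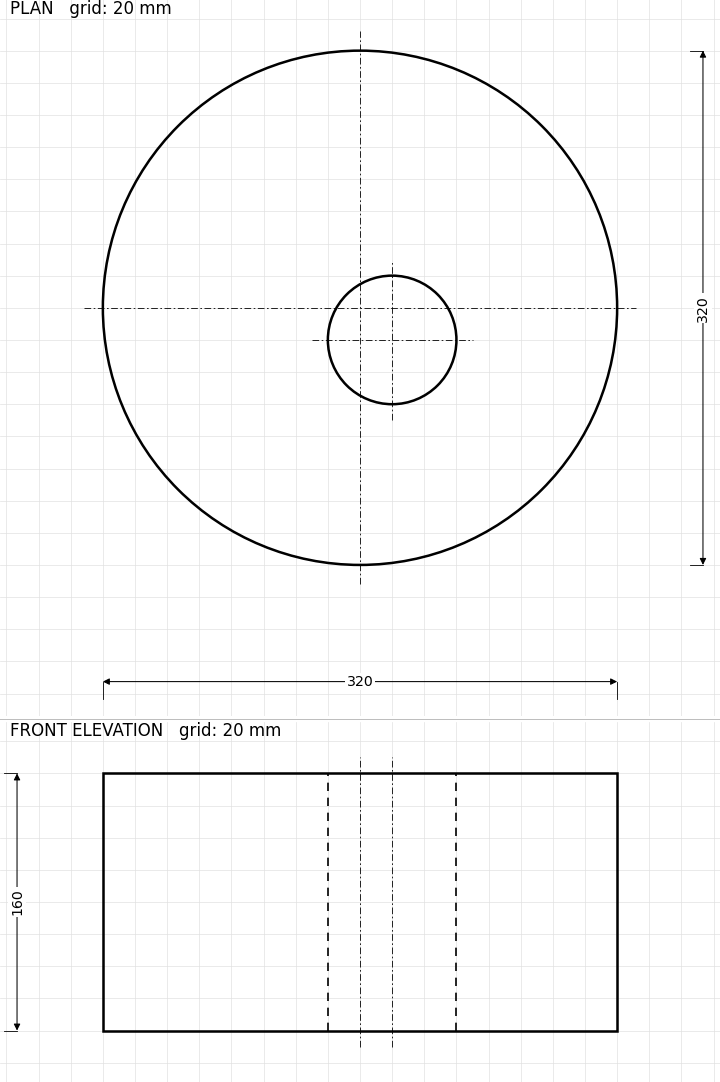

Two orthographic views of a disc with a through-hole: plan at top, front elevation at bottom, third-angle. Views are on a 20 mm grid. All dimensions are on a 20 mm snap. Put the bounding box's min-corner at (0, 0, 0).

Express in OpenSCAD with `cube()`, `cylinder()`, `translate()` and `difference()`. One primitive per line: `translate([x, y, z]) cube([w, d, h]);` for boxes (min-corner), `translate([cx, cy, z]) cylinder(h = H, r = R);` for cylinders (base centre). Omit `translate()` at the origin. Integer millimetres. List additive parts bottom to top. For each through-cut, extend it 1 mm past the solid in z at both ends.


difference() {
  translate([160, 160, 0]) cylinder(h = 160, r = 160);
  translate([180, 140, -1]) cylinder(h = 162, r = 40);
}


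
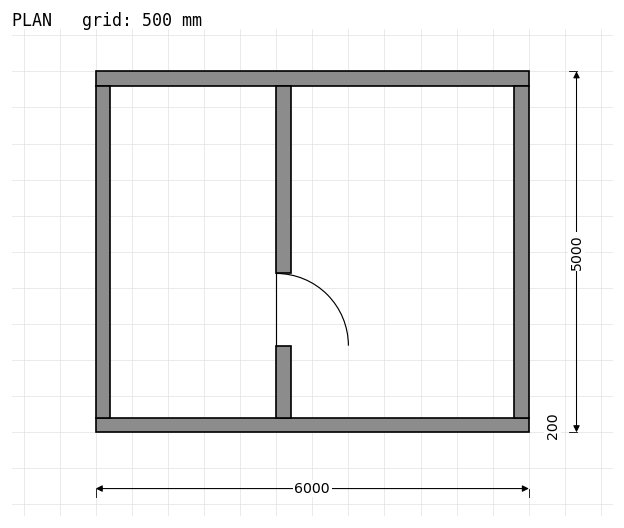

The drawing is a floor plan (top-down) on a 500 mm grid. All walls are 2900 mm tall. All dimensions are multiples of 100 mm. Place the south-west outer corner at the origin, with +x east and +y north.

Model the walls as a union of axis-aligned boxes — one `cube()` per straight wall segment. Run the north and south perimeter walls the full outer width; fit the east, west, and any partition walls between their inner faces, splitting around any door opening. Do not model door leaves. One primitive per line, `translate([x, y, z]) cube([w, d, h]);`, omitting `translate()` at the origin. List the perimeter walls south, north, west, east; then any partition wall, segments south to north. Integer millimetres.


cube([6000, 200, 2900]);
translate([0, 4800, 0]) cube([6000, 200, 2900]);
translate([0, 200, 0]) cube([200, 4600, 2900]);
translate([5800, 200, 0]) cube([200, 4600, 2900]);
translate([2500, 200, 0]) cube([200, 1000, 2900]);
translate([2500, 2200, 0]) cube([200, 2600, 2900]);


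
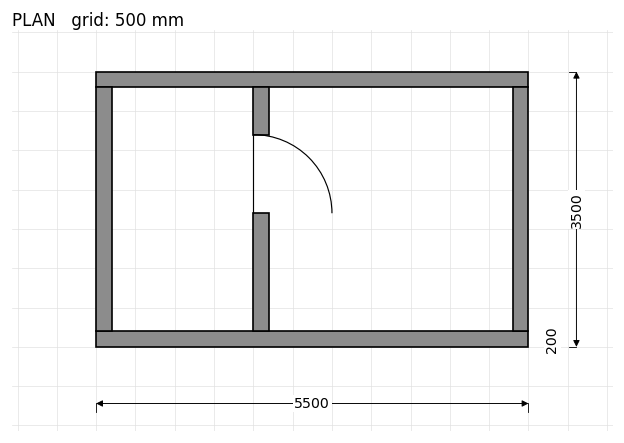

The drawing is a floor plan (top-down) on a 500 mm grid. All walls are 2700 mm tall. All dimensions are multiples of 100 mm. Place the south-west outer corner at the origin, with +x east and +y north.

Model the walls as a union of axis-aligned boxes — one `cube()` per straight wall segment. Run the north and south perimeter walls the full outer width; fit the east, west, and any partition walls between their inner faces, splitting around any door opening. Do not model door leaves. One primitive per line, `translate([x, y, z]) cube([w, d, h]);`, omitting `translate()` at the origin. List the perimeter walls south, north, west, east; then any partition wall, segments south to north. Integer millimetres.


cube([5500, 200, 2700]);
translate([0, 3300, 0]) cube([5500, 200, 2700]);
translate([0, 200, 0]) cube([200, 3100, 2700]);
translate([5300, 200, 0]) cube([200, 3100, 2700]);
translate([2000, 200, 0]) cube([200, 1500, 2700]);
translate([2000, 2700, 0]) cube([200, 600, 2700]);
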